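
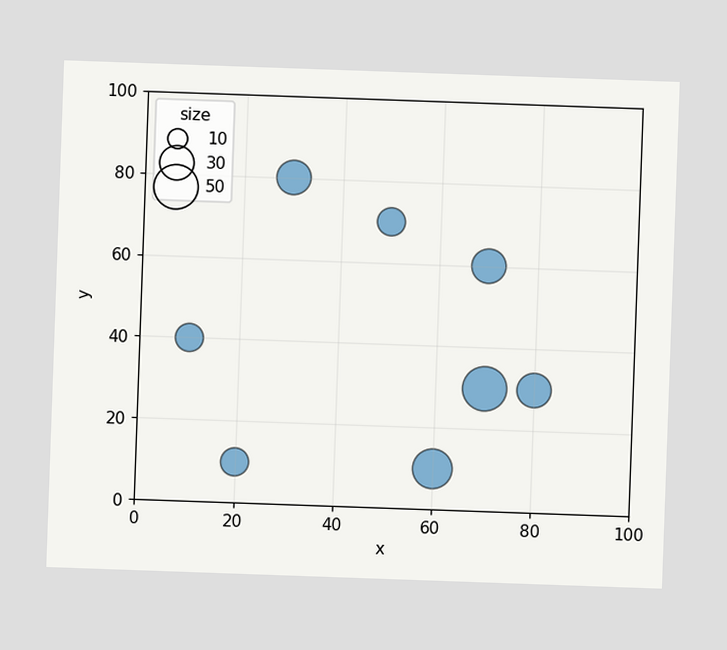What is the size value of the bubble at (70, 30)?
The chart is tilted about 2° clockwise. Matching the bubble at (70, 30) against the size legend gives 50.

50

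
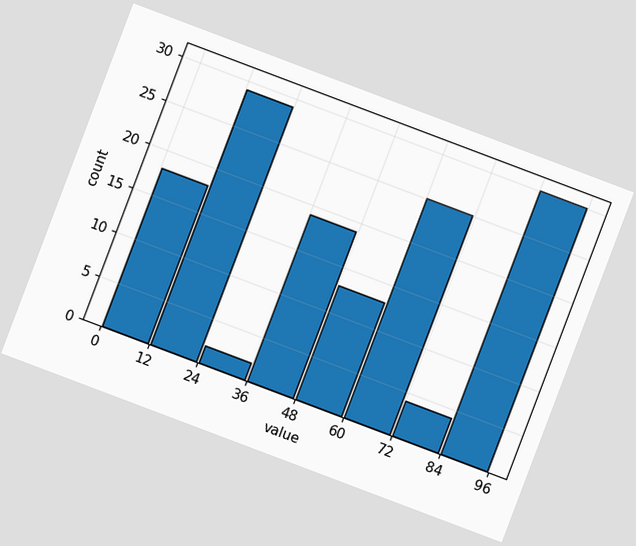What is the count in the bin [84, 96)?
The chart is tilted about 21° clockwise. The [84, 96) bin has height 30.

30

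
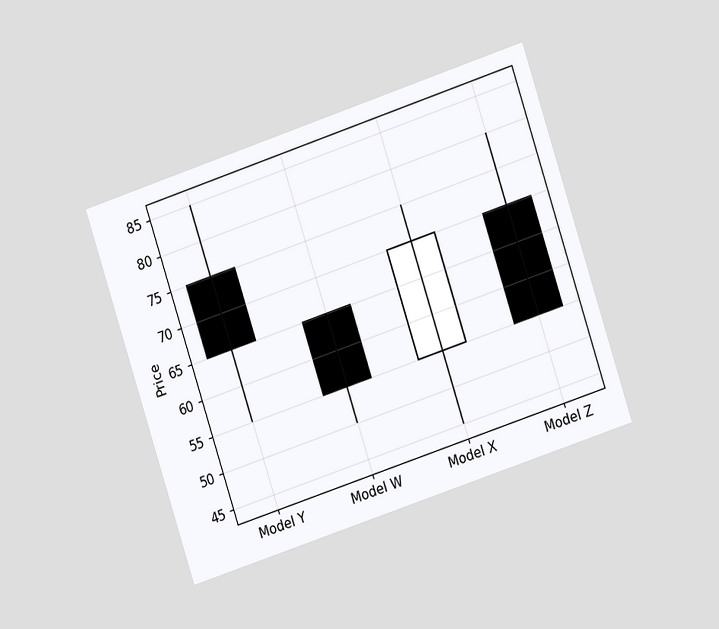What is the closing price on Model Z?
The chart is tilted about 18° counter-clockwise and viewed at a slight angle. The Model Z candle closes at 55.

55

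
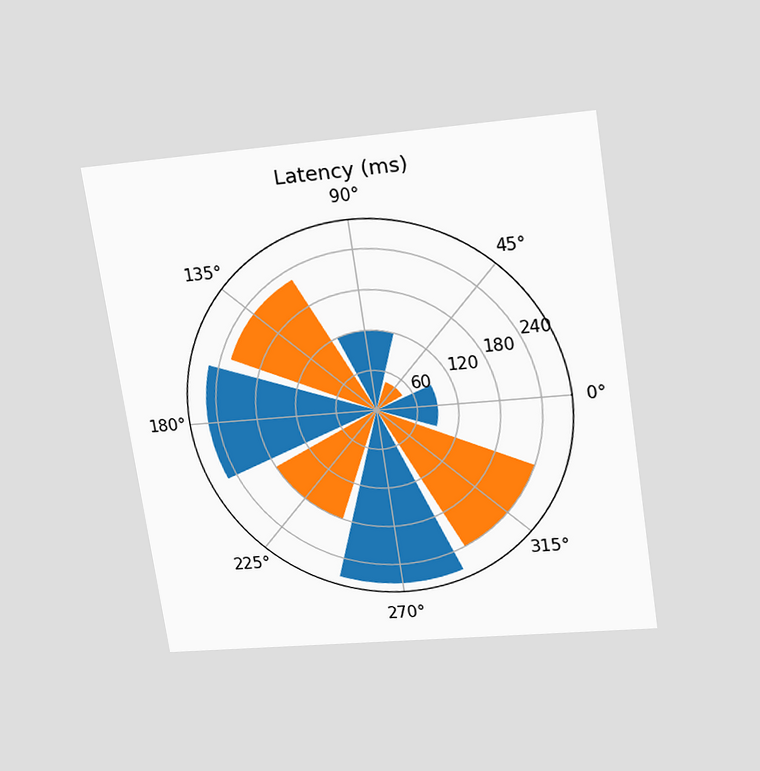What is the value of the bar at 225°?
180ms

The chart is tilted about 8° counter-clockwise and viewed slightly from above. The bar at 225° reaches 180ms on the radial axis.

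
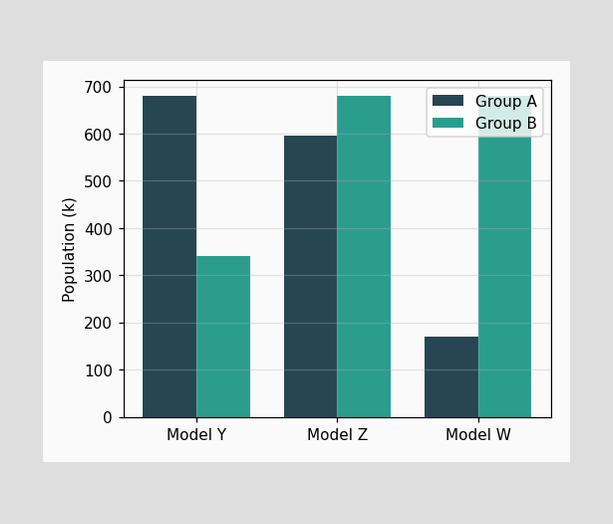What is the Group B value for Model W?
680k

The Group B bar at Model W reaches 680k on the y-axis.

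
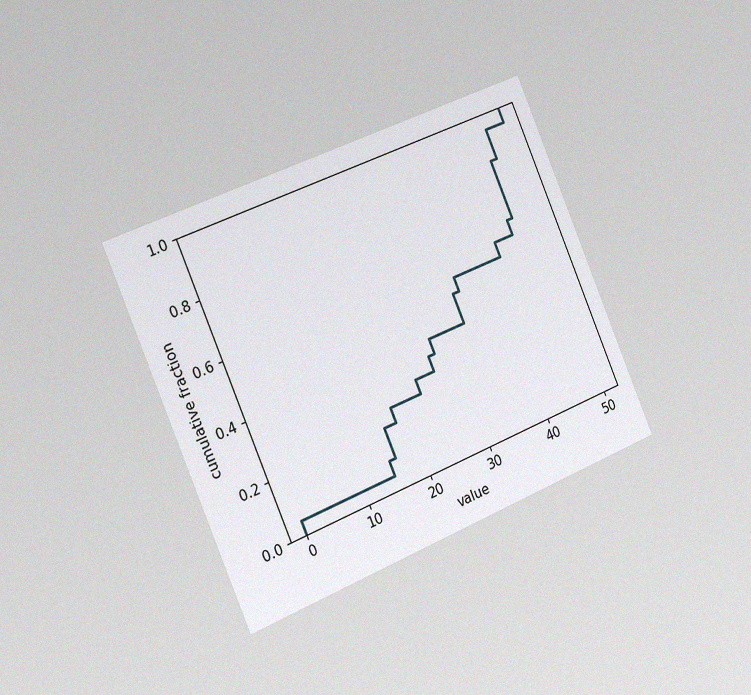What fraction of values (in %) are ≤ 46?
The chart is tilted about 23° counter-clockwise and viewed slightly from the left, with some photo noise. At x=46 the ECDF step is at 85%.

85%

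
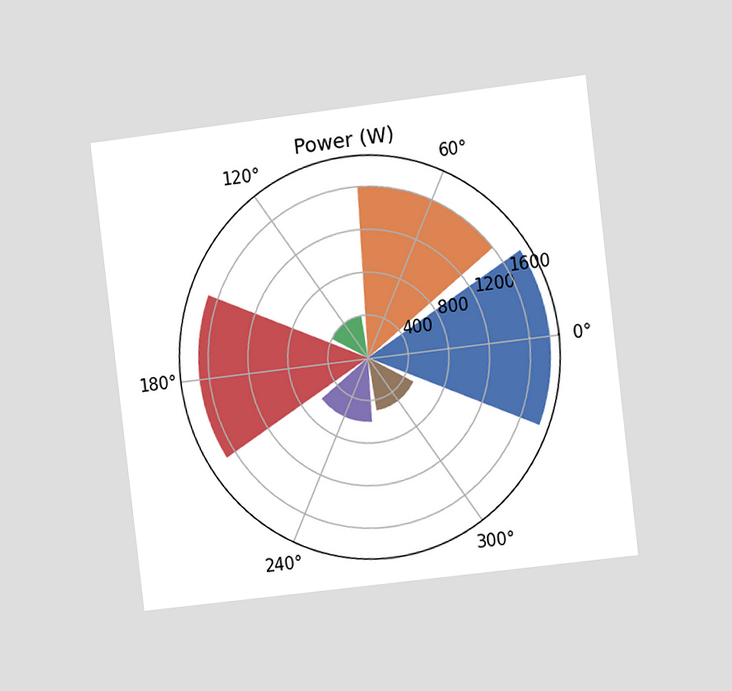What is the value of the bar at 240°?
600W

The chart is tilted about 7° counter-clockwise and viewed at a slight angle. The bar at 240° reaches 600W on the radial axis.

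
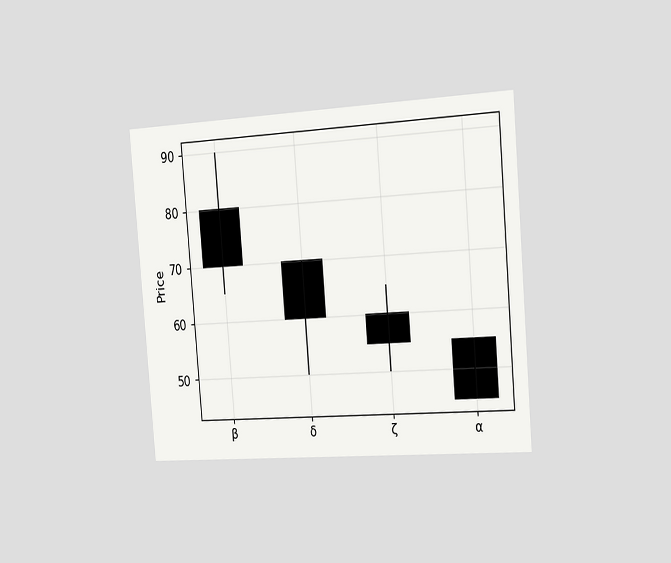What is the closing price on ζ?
55

The chart is tilted about 5° counter-clockwise and viewed slightly from the right. The ζ candle closes at 55.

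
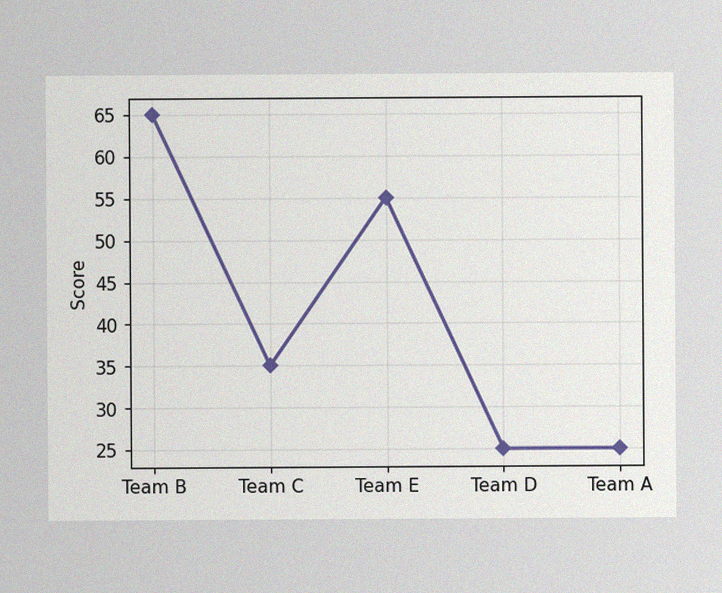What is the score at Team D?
25

The image has some photo noise and uneven lighting. At Team D, the line is at 25.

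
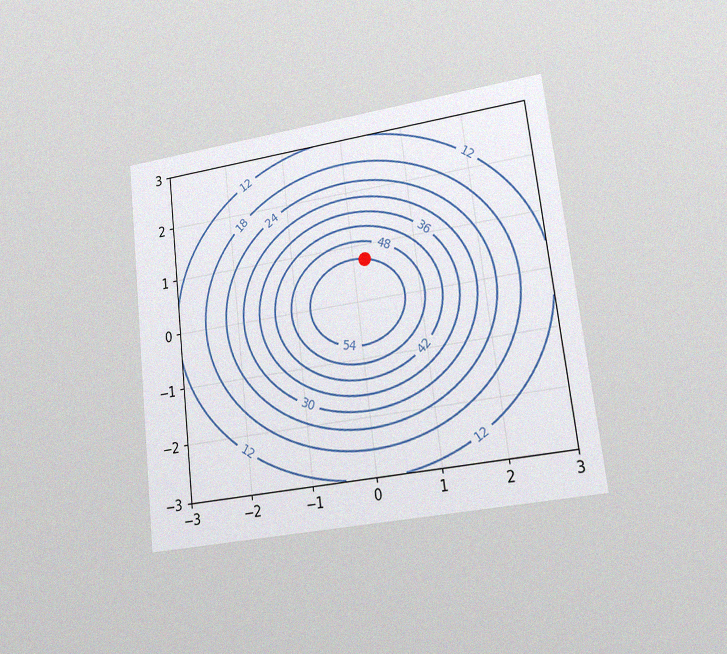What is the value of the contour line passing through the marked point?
The chart is tilted about 7° counter-clockwise and viewed at a slight angle, with some photo noise. The marked point sits on the contour labelled 54.

54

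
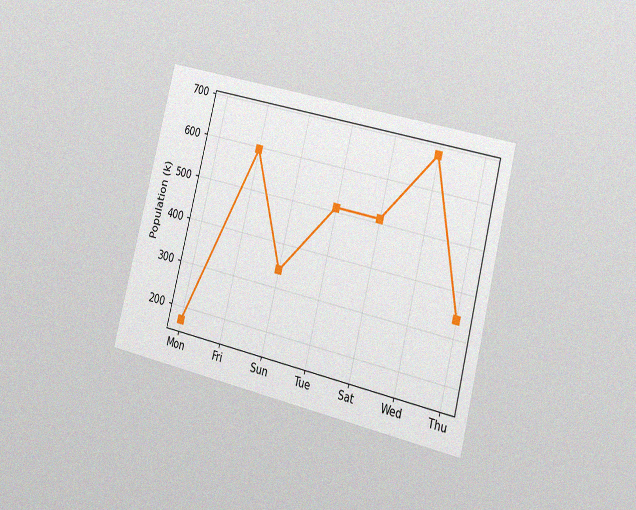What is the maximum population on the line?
680k

The chart is tilted about 14° clockwise and viewed slightly from the right, with some photo noise. The highest point is at Wed, and reading across to the y-axis gives 680k.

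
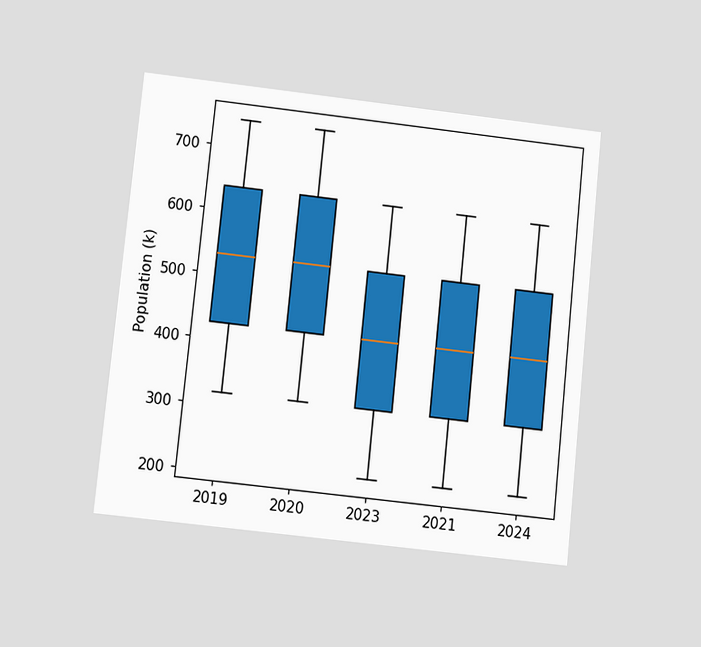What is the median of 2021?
424k

The chart is tilted about 6° clockwise and viewed at a slight angle. The median line in the 2021 box sits at 424k.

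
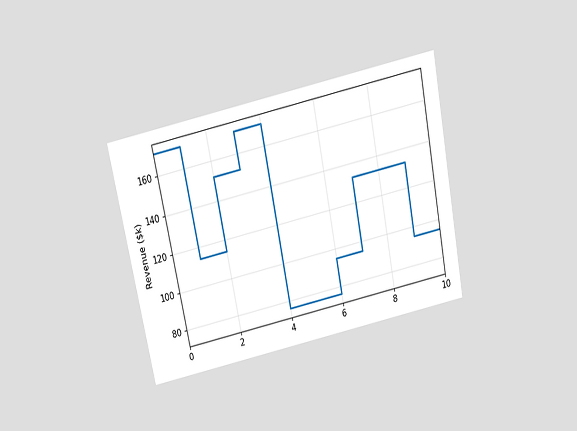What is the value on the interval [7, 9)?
$133k

The chart is tilted about 12° counter-clockwise and viewed slightly from above. On [7, 9) the step sits at $133k.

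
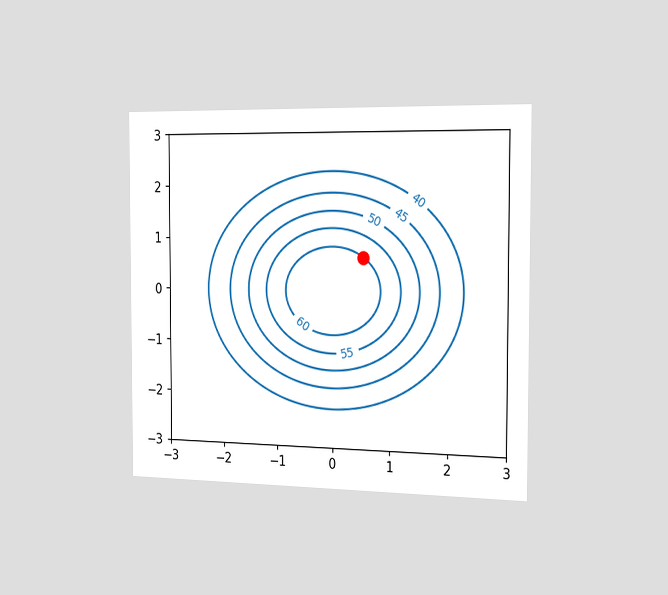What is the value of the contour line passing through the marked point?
60

The chart is viewed slightly from the right. The marked point sits on the contour labelled 60.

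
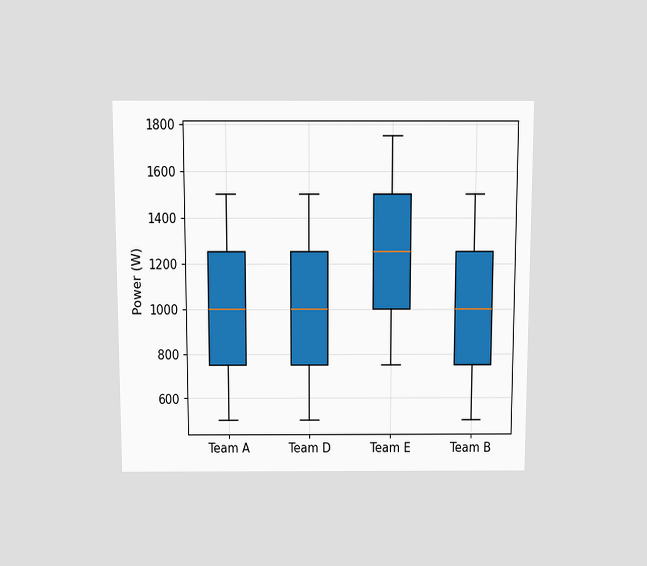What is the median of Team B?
1000W

The chart is viewed slightly from above. The median line in the Team B box sits at 1000W.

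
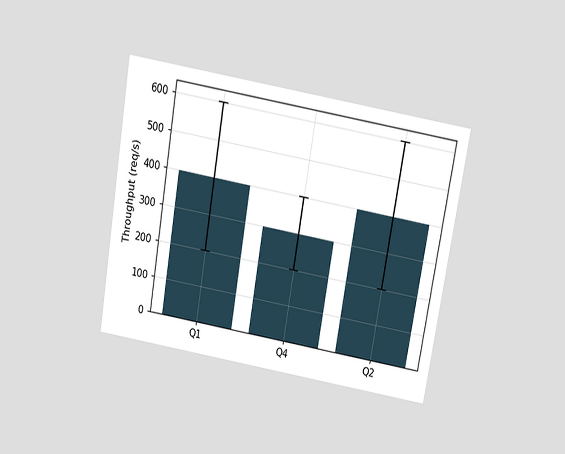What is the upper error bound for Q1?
600req/s

The chart is tilted about 10° clockwise and viewed slightly from above. The Q1 bar's upper whisker reaches 600req/s.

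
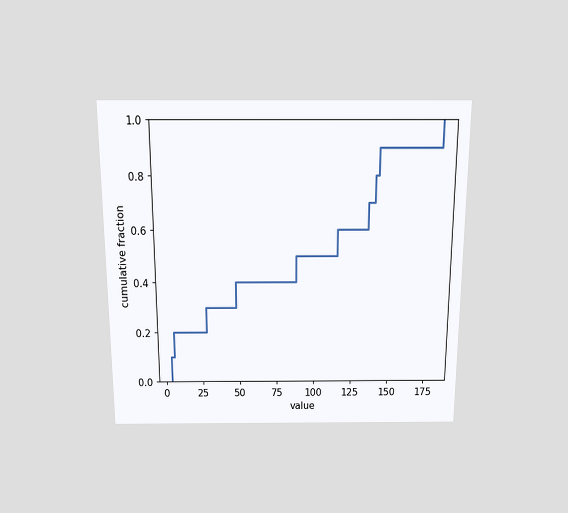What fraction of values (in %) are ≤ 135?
70%

The chart is viewed slightly from above. At x=135 the ECDF step is at 70%.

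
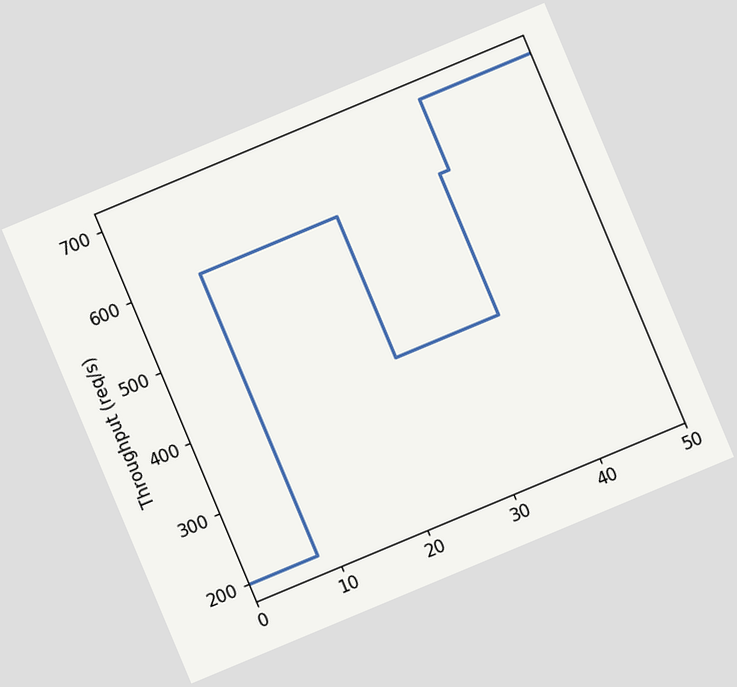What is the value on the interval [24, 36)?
400req/s

The chart is tilted about 23° counter-clockwise. On [24, 36) the step sits at 400req/s.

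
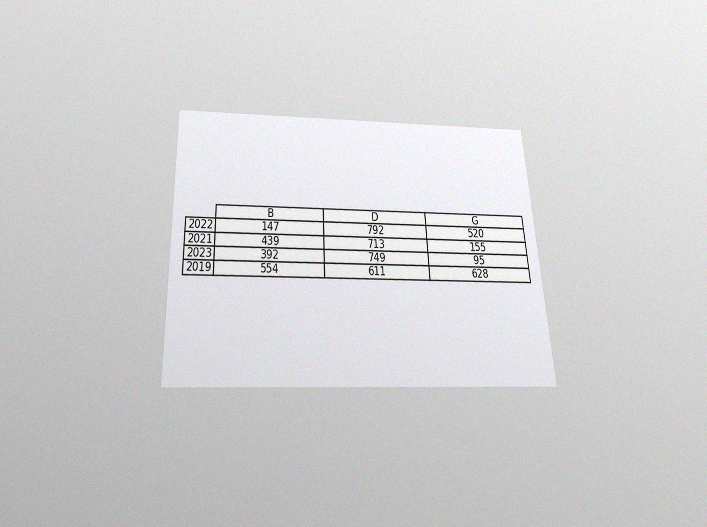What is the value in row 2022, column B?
147

The chart is tilted about 3° counter-clockwise and viewed slightly from below, with some photo noise. The (2022, B) cell reads 147.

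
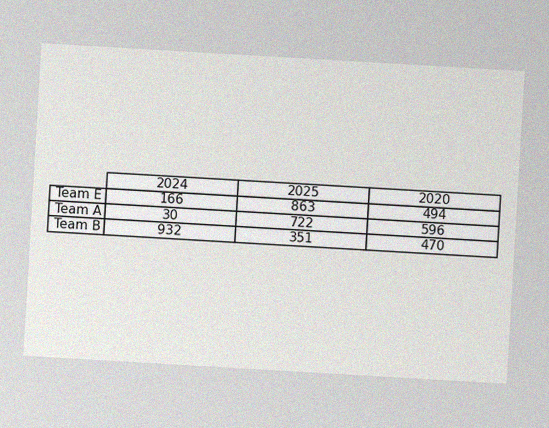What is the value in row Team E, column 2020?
494

The chart is tilted about 3° clockwise, with some photo noise. The (Team E, 2020) cell reads 494.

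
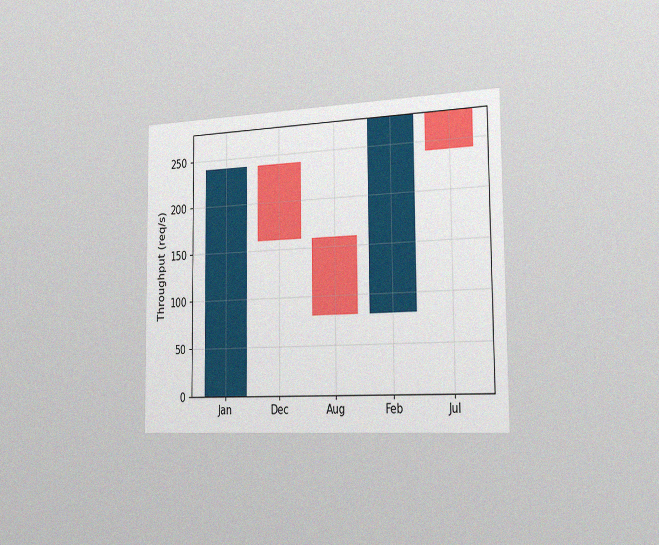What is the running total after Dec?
The chart is viewed slightly from the right, with some photo noise. After Dec the running total reaches 160req/s.

160req/s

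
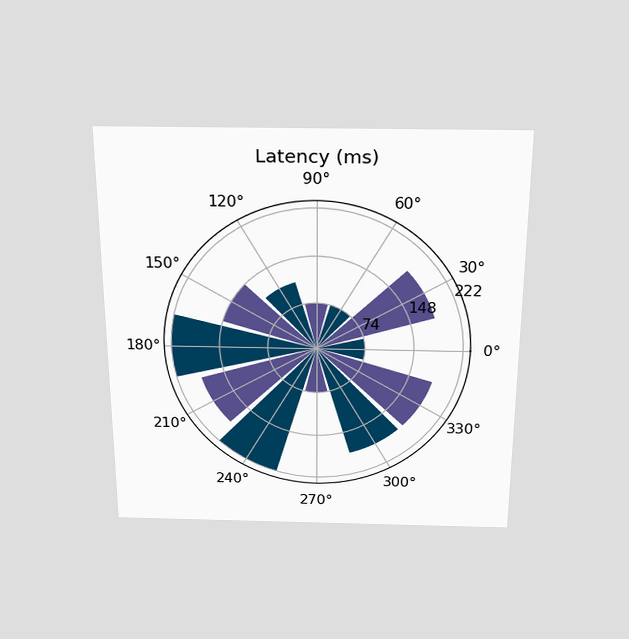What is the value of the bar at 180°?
222ms

The chart is viewed slightly from above. The bar at 180° reaches 222ms on the radial axis.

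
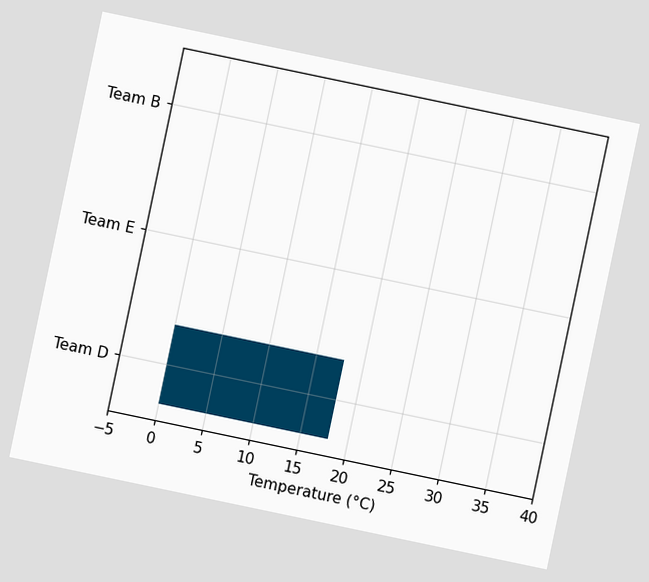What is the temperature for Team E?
0°C

The chart is tilted about 12° clockwise. Reading along the chart's x-axis, the Team E bar reaches 0°C.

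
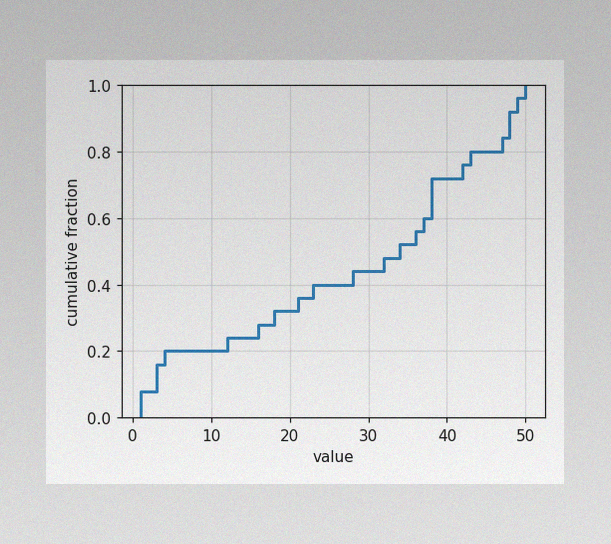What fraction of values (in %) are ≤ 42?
76%

The image has some photo noise and uneven lighting. At x=42 the ECDF step is at 76%.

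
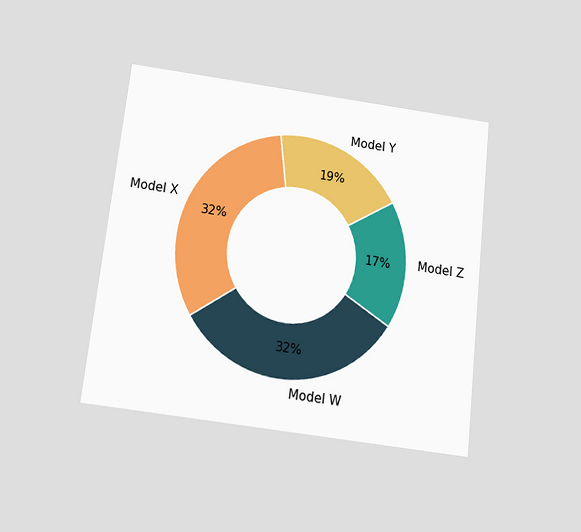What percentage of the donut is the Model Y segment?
The chart is tilted about 6° clockwise and viewed slightly from below. The Model Y segment takes up 19% of the ring.

19%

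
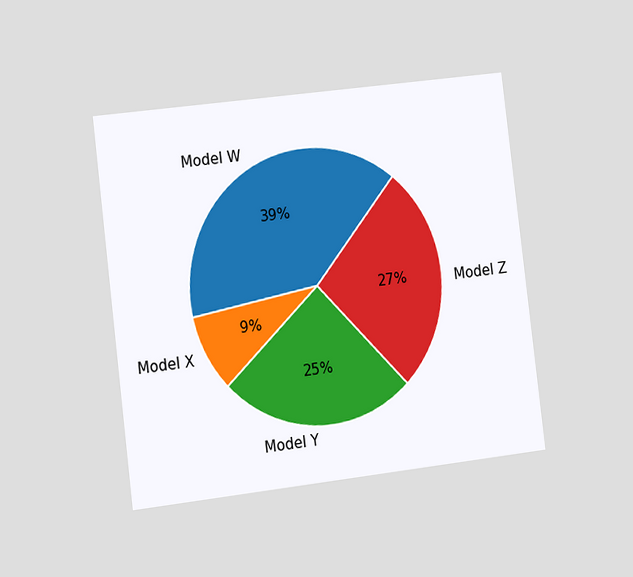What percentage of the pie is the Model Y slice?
The chart is tilted about 7° counter-clockwise and viewed slightly from the left. The Model Y slice takes up 25% of the pie.

25%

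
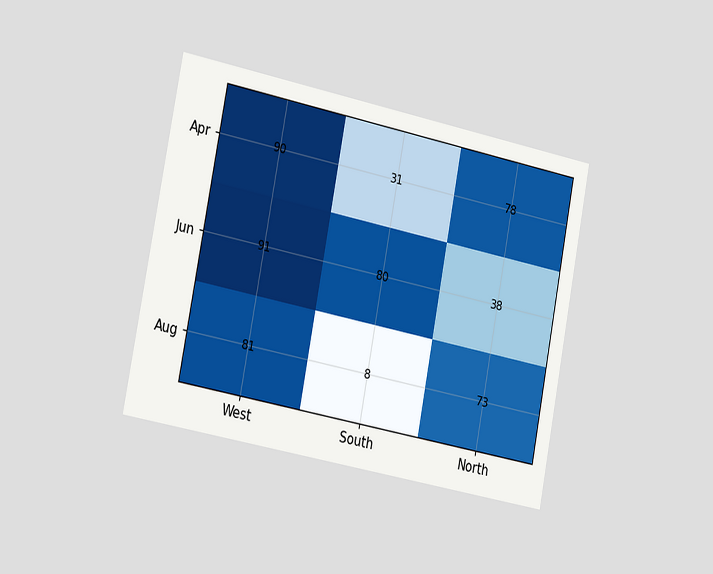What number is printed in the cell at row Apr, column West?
90

The chart is tilted about 11° clockwise and viewed slightly from the left. The (Apr, West) cell reads 90.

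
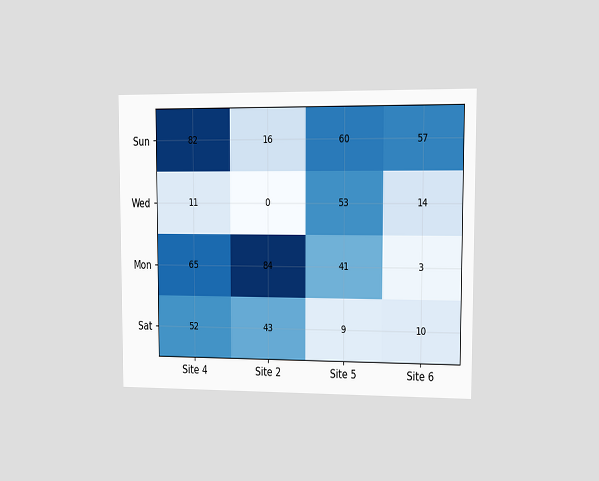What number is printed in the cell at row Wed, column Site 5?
53

The chart is viewed at a slight angle. The (Wed, Site 5) cell reads 53.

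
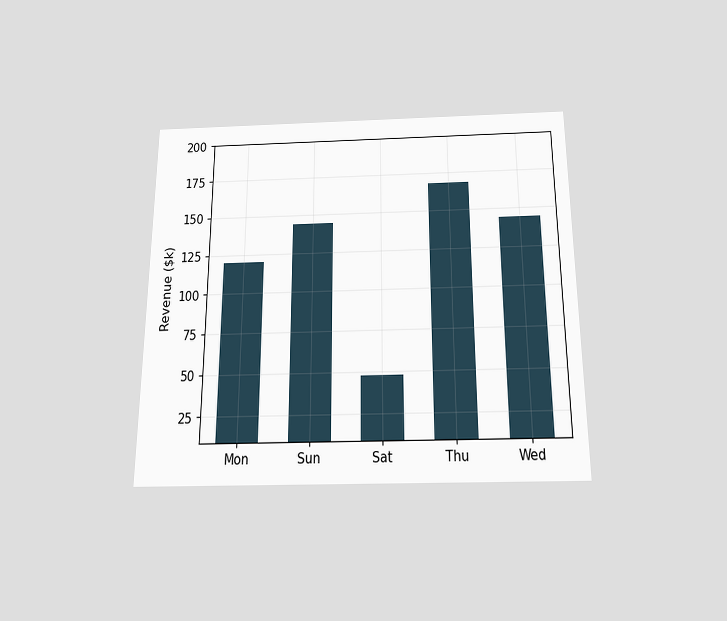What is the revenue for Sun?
The chart is viewed slightly from below. Reading along the chart's y-axis, the Sun bar reaches $144k.

$144k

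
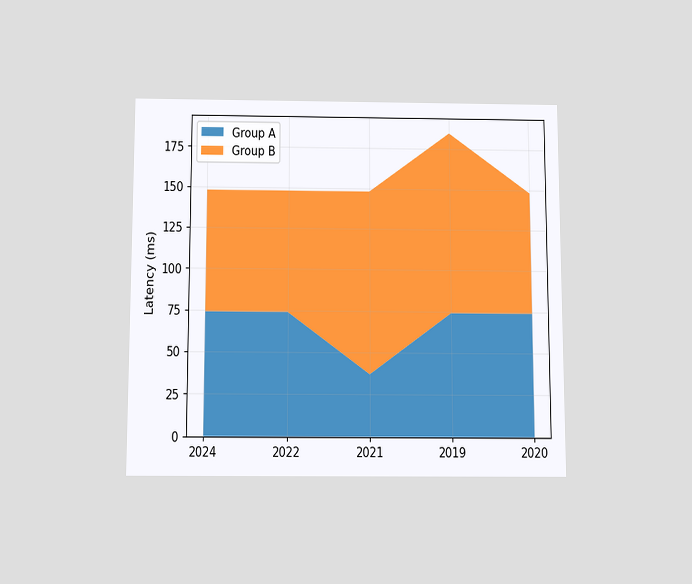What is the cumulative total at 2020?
The chart is viewed slightly from below. The stacked total at 2020 reaches 148ms.

148ms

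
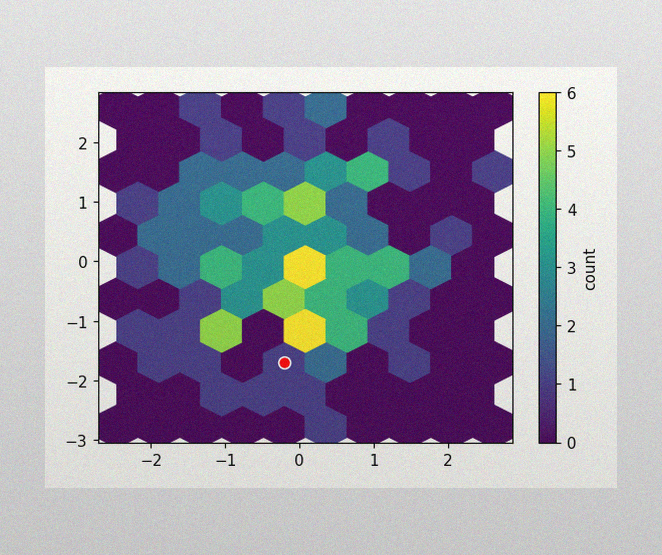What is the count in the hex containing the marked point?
1

The image has some photo noise and uneven lighting. The marked hex reads 1 on the colorbar.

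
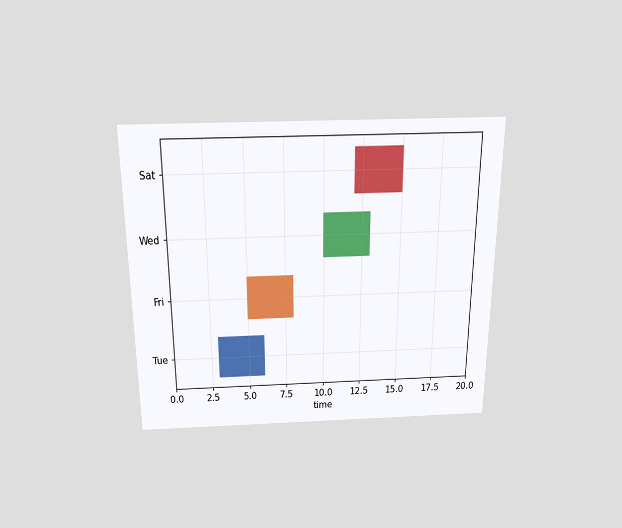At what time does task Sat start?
12

The chart is viewed slightly from above. The Sat bar begins at t=12.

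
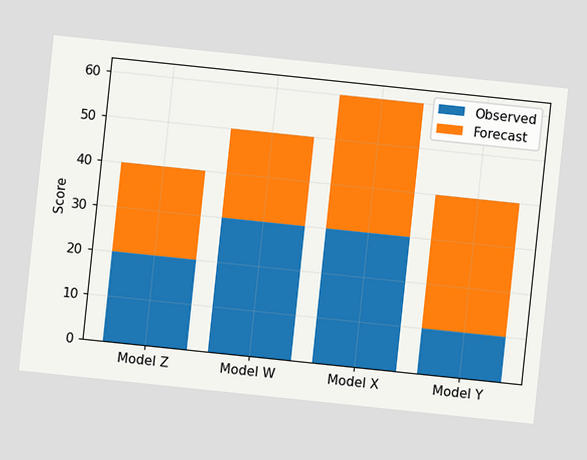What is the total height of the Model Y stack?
The chart is tilted about 6° clockwise. The Model Y stack's top reaches 40 on the y-axis.

40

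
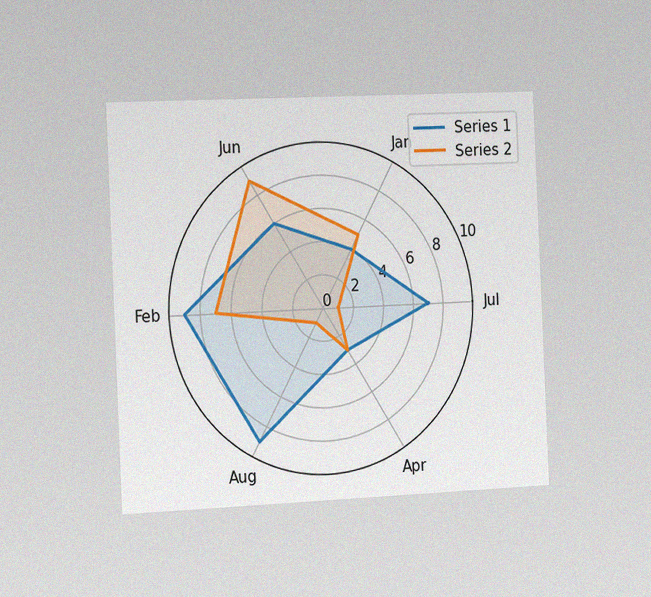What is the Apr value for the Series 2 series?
3

The chart is tilted about 3° counter-clockwise and viewed slightly from the left, with some photo noise. On the Apr axis, Series 2 reaches 3.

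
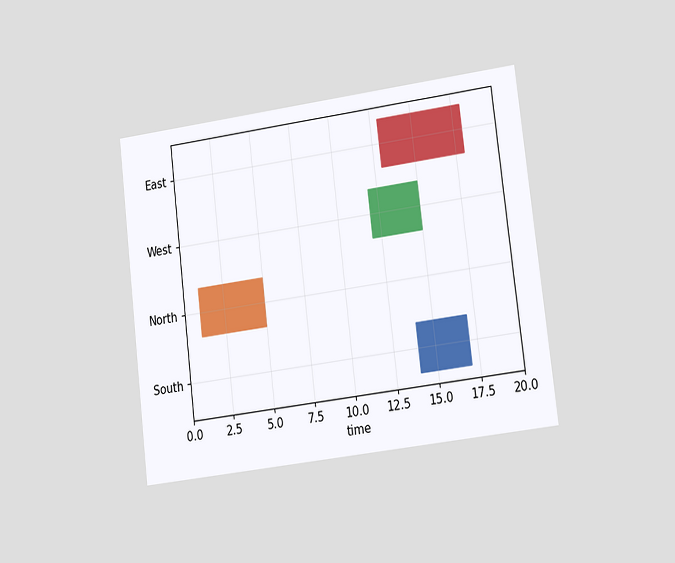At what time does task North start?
The chart is tilted about 7° counter-clockwise and viewed slightly from the right. The North bar begins at t=1.

1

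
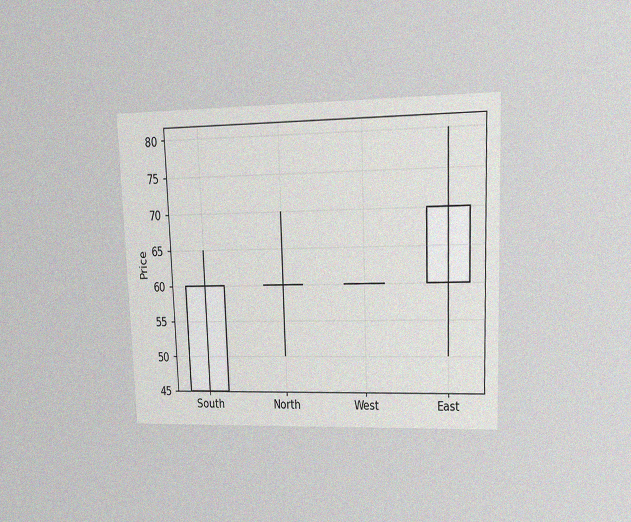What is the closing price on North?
The chart is tilted about 2° counter-clockwise and viewed at a slight angle, with some photo noise. The North candle closes at 60.

60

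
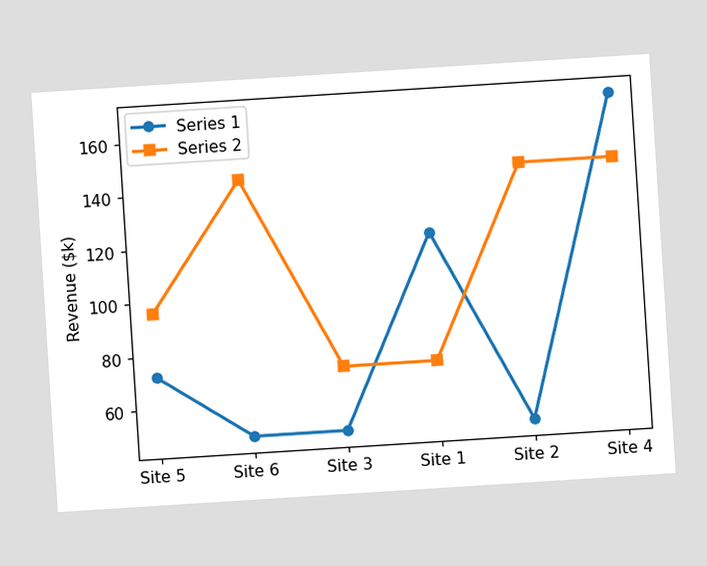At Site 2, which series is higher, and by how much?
The chart is tilted about 4° counter-clockwise. At Site 2, Series 2 sits above the other line by $96k.

Series 2, by $96k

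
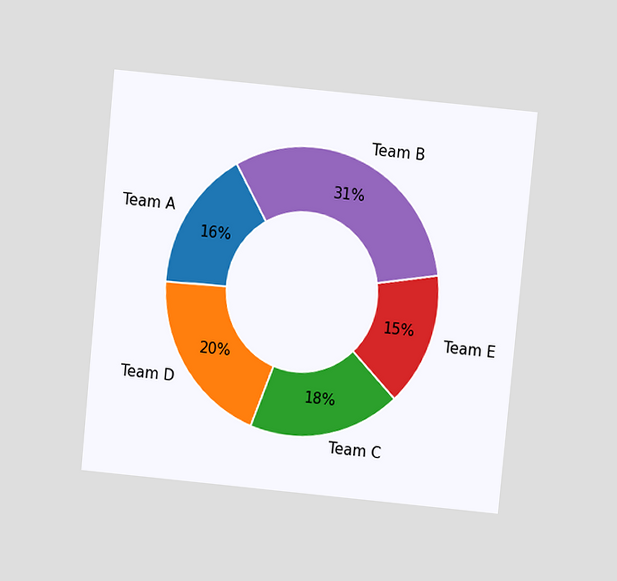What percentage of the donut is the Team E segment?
15%

The chart is tilted about 5° clockwise and viewed slightly from above. The Team E segment takes up 15% of the ring.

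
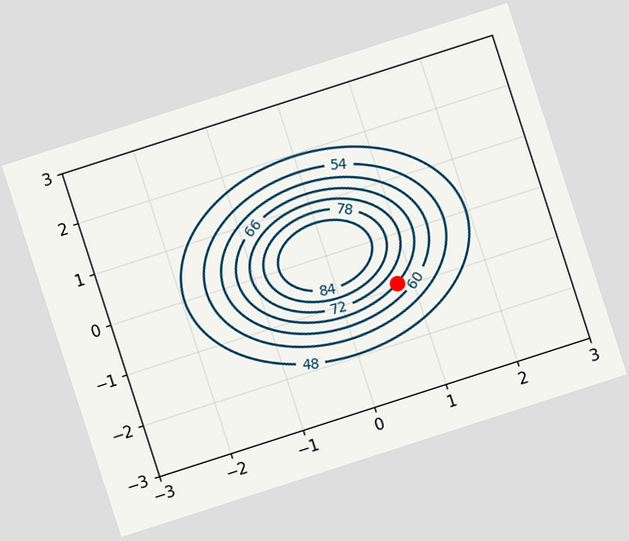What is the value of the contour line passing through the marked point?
The chart is tilted about 18° counter-clockwise. The marked point sits on the contour labelled 66.

66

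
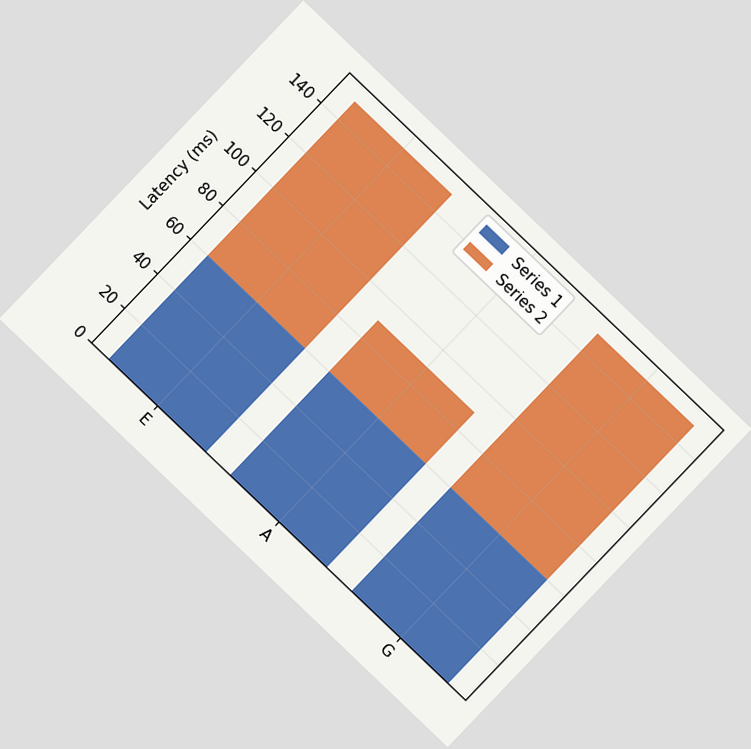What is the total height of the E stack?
The chart is tilted about 44° clockwise. The E stack's top reaches 150ms on the y-axis.

150ms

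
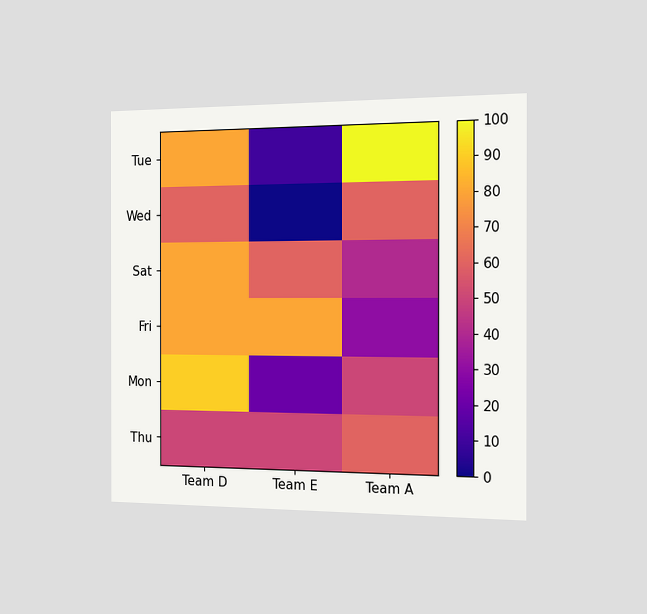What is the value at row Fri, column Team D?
80

The chart is viewed slightly from the right. Matching cell (Fri, Team D) against the colorbar gives 80.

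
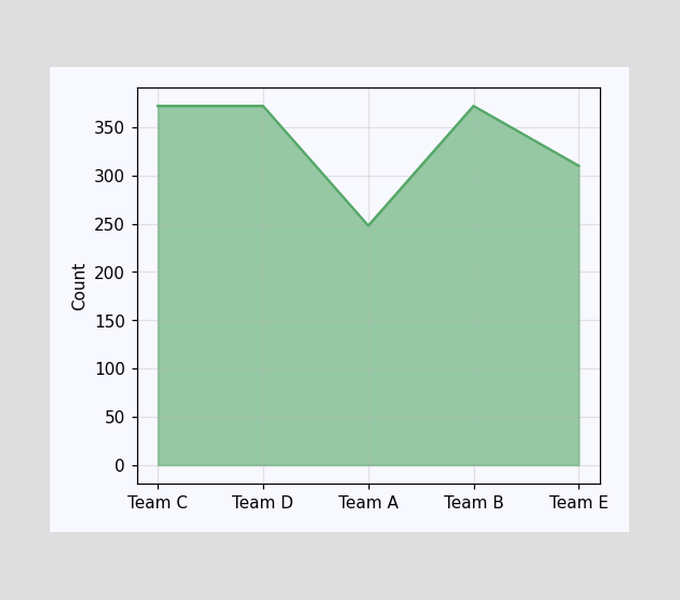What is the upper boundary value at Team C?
At Team C the upper boundary is at 372.

372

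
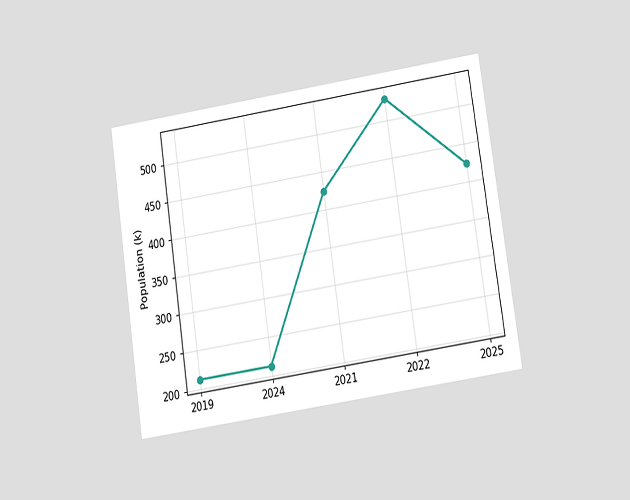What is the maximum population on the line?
530k

The chart is tilted about 9° counter-clockwise and viewed at a slight angle. The highest point is at 2022, and reading across to the y-axis gives 530k.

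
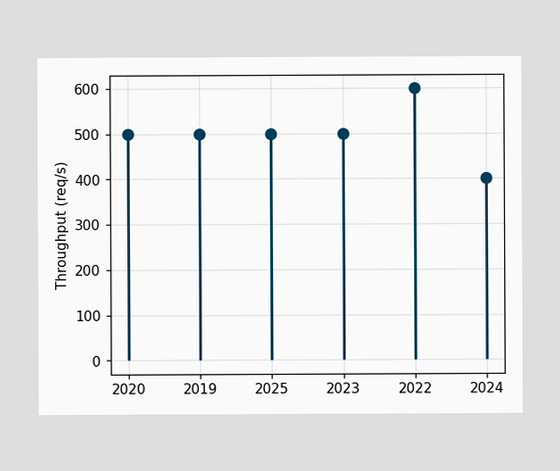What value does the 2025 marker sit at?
500req/s

The 2025 marker sits at 500req/s.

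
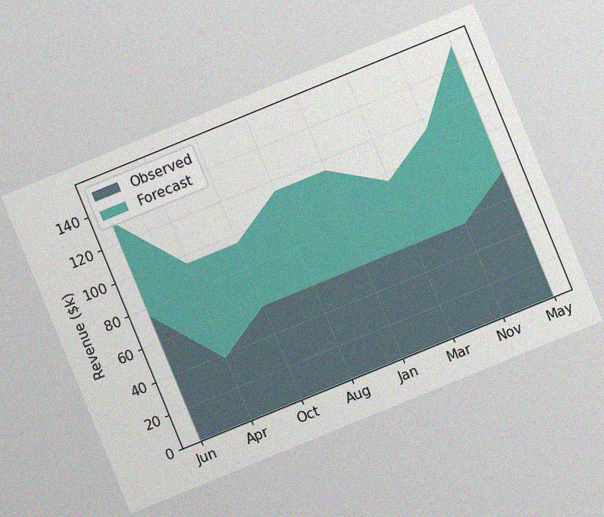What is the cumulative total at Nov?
$114k

The chart is tilted about 22° counter-clockwise, with some photo noise. The stacked total at Nov reaches $114k.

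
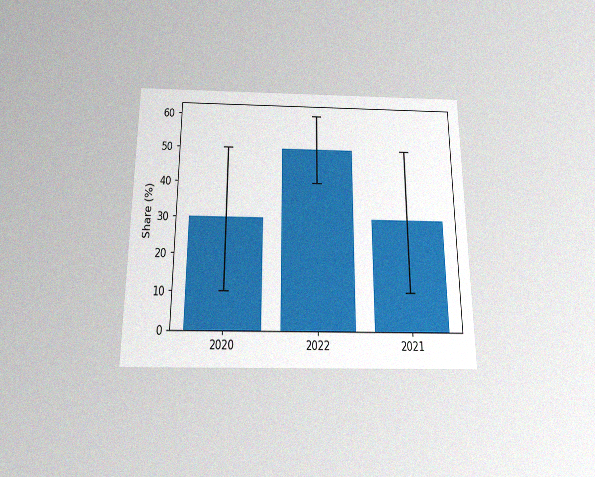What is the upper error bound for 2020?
The chart is viewed slightly from below, with some photo noise. The 2020 bar's upper whisker reaches 50%.

50%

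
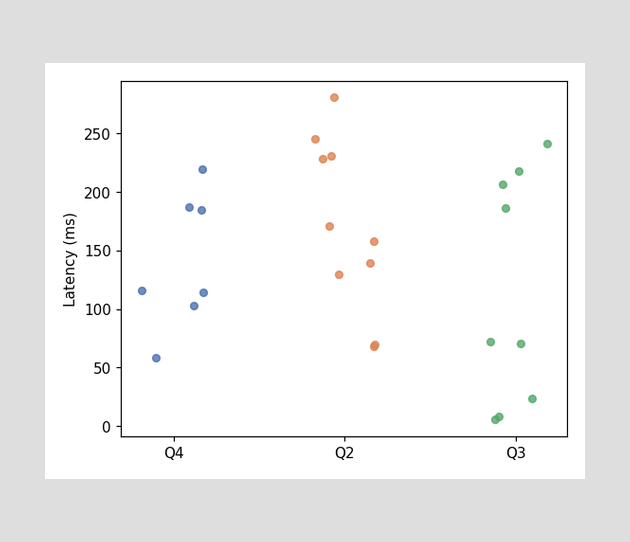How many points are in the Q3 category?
9

Counting the markers in the Q3 column gives 9.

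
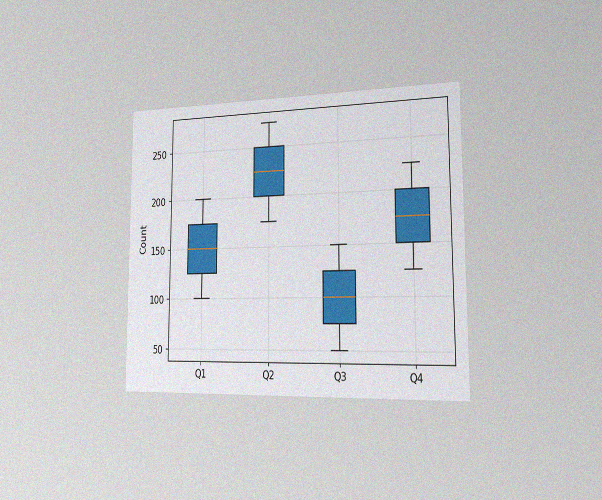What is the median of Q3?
100

The chart is viewed slightly from the right, with some photo noise. The median line in the Q3 box sits at 100.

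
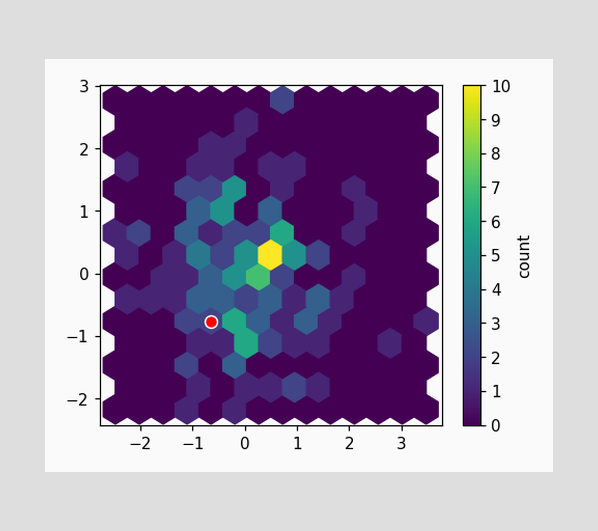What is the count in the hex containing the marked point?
2

The marked hex reads 2 on the colorbar.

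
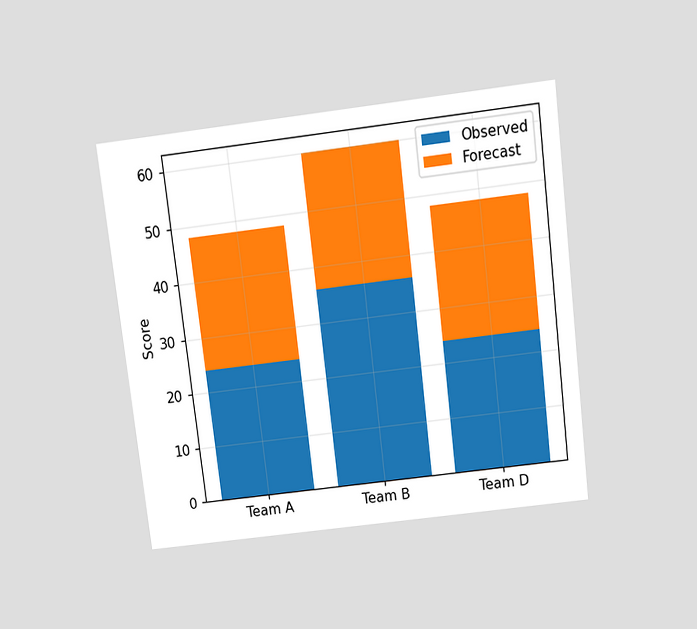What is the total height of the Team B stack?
The chart is tilted about 7° counter-clockwise and viewed slightly from above. The Team B stack's top reaches 60 on the y-axis.

60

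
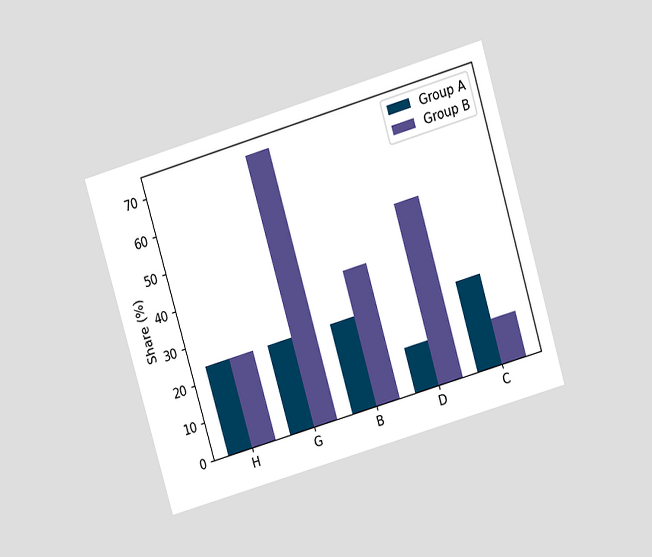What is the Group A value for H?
The chart is tilted about 16° counter-clockwise and viewed at a slight angle. The Group A bar at H reaches 24% on the y-axis.

24%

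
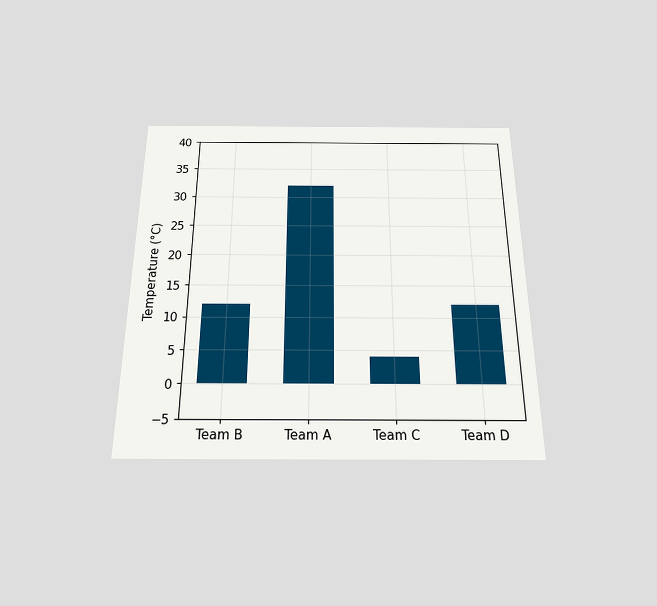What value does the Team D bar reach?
12°C

The chart is viewed slightly from below. Reading along the chart's y-axis, the Team D bar reaches 12°C.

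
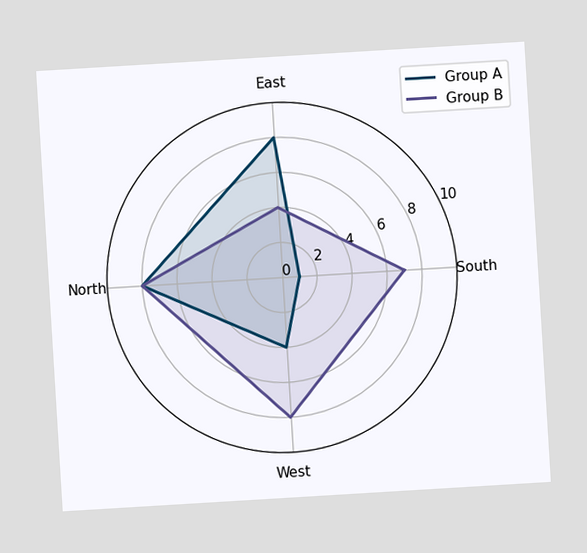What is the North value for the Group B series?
8

The chart is tilted about 3° counter-clockwise. On the North axis, Group B reaches 8.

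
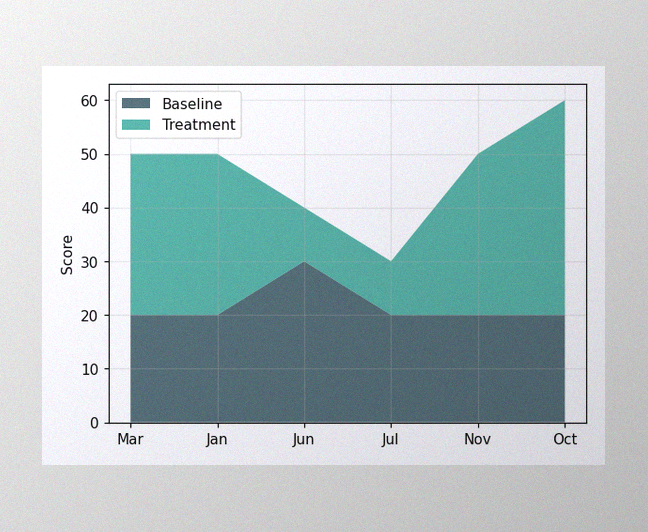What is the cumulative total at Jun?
40

The image has some photo noise and uneven lighting. The stacked total at Jun reaches 40.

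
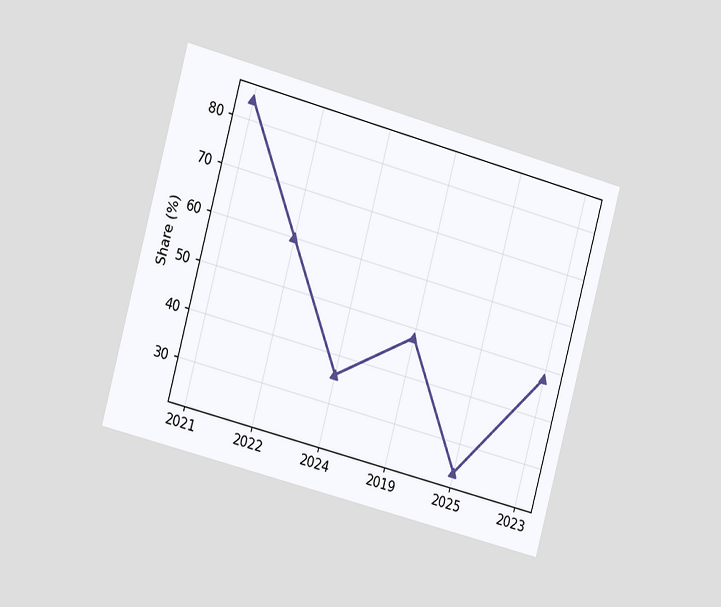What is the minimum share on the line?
The chart is tilted about 15° clockwise and viewed slightly from the left. The lowest point is at 2025, and reading across to the y-axis gives 24%.

24%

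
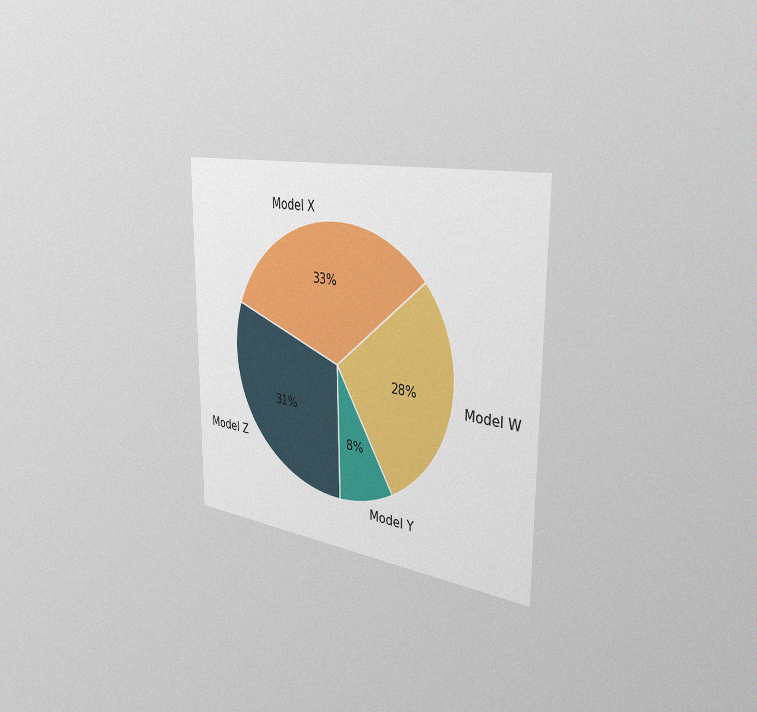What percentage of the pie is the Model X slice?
33%

The chart is viewed slightly from the right, with some photo noise. The Model X slice takes up 33% of the pie.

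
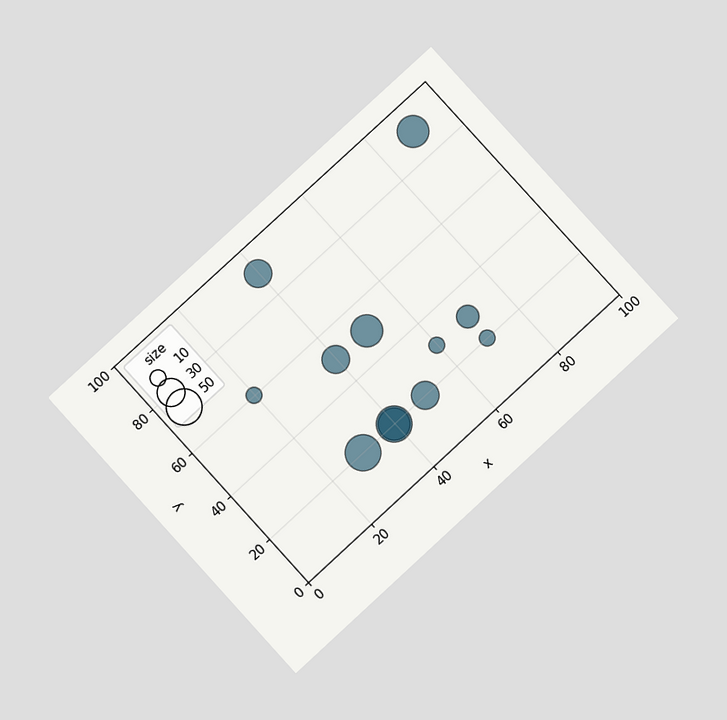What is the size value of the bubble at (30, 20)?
The chart is tilted about 42° counter-clockwise and viewed at a slight angle. Matching the bubble at (30, 20) against the size legend gives 50.

50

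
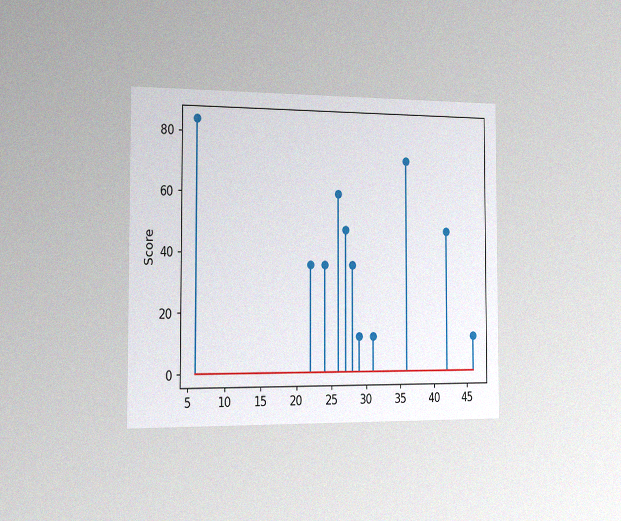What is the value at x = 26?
60

The chart is viewed slightly from the left, with some photo noise. The stem at x=26 reaches 60.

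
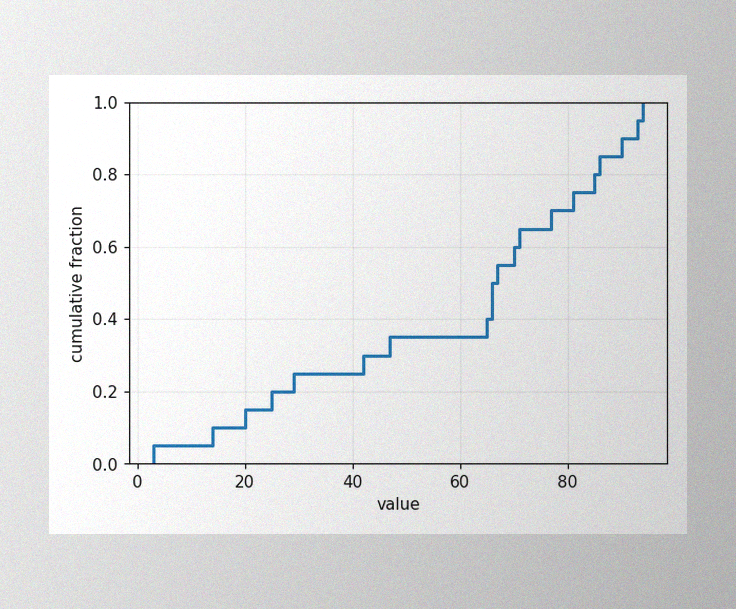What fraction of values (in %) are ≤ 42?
The image has some photo noise and uneven lighting. At x=42 the ECDF step is at 30%.

30%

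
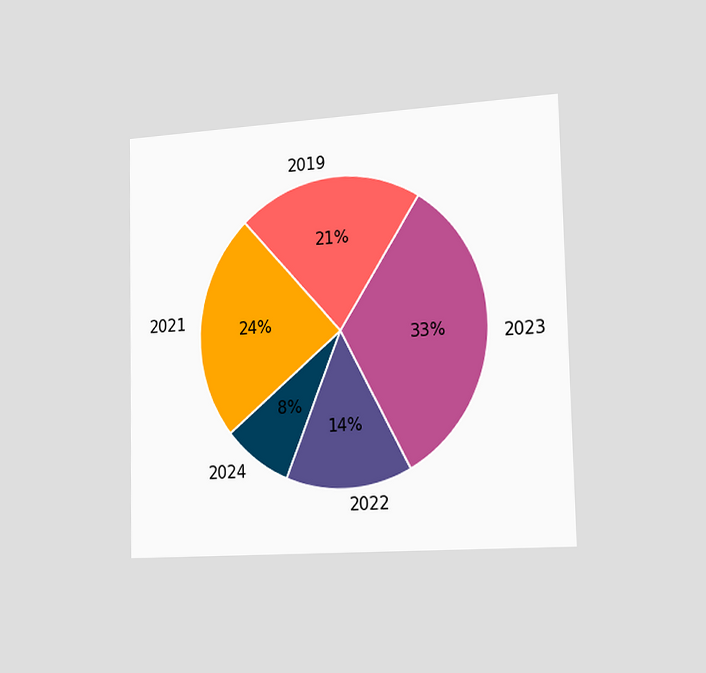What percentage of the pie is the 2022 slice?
14%

The chart is viewed slightly from the right. The 2022 slice takes up 14% of the pie.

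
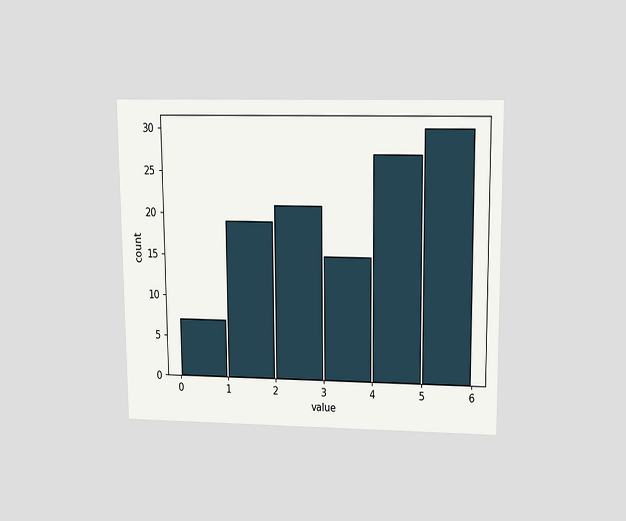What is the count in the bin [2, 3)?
21

The chart is viewed slightly from above. The [2, 3) bin has height 21.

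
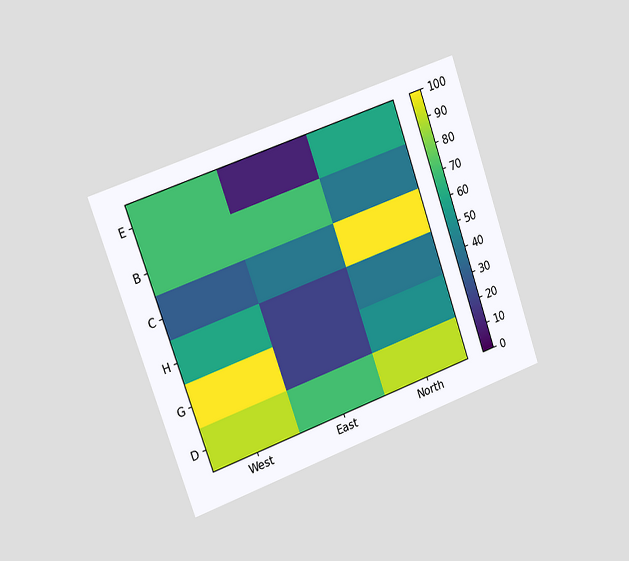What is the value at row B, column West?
70

The chart is tilted about 19° counter-clockwise and viewed slightly from the left. Matching cell (B, West) against the colorbar gives 70.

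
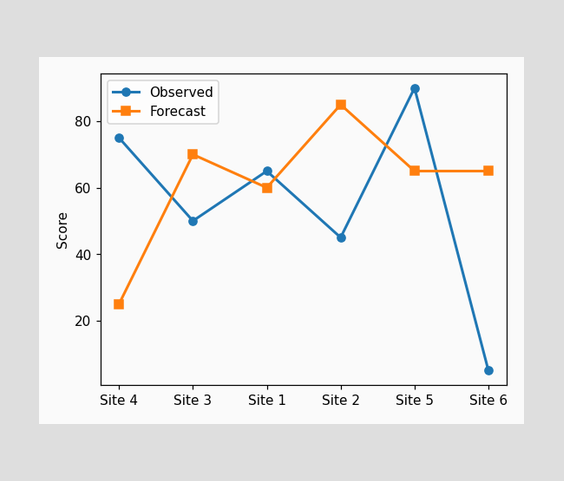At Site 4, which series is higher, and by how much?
Observed, by 50

At Site 4, Observed sits above the other line by 50.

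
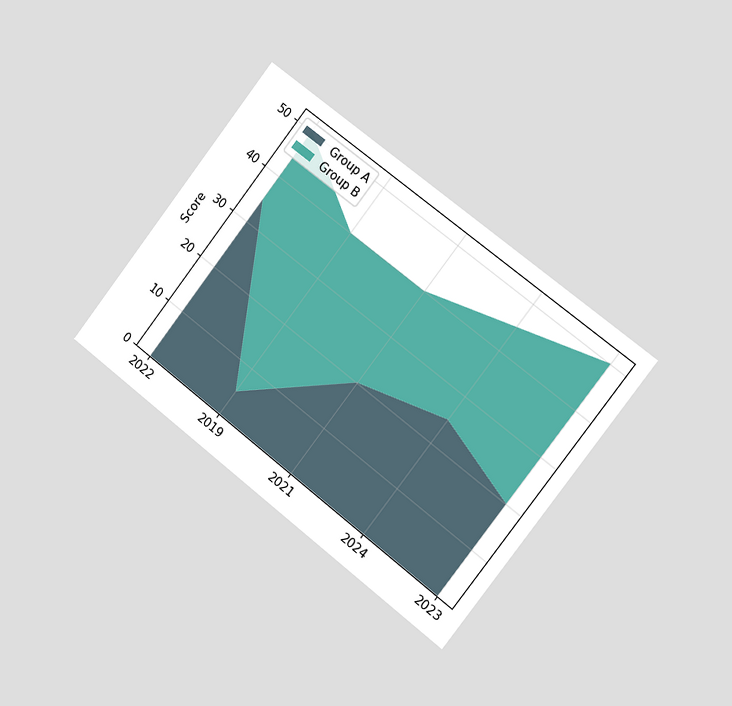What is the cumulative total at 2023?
The chart is tilted about 38° clockwise and viewed slightly from the right. The stacked total at 2023 reaches 50.

50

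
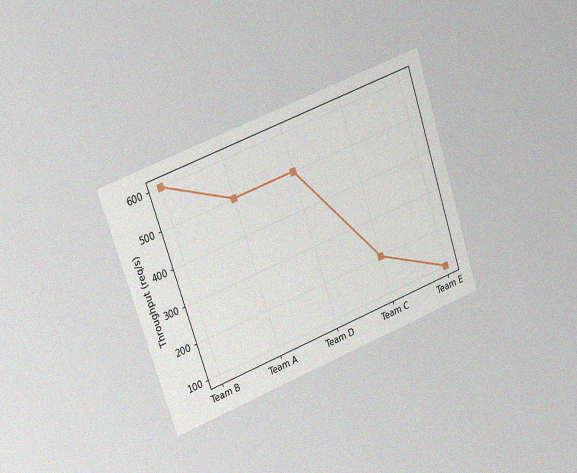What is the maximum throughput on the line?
The chart is tilted about 19° counter-clockwise and viewed slightly from the left, with some photo noise. The highest point is at Team B, and reading across to the y-axis gives 600req/s.

600req/s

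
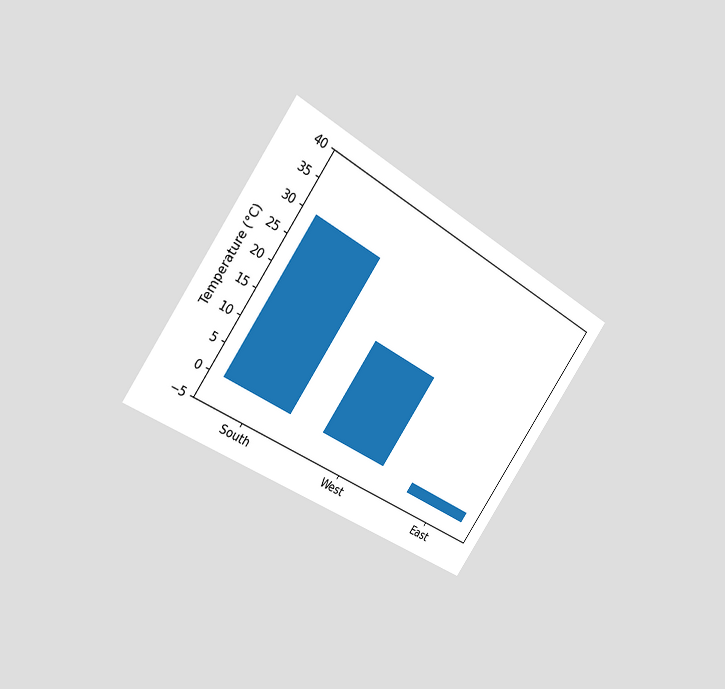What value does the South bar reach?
The chart is tilted about 34° clockwise and viewed slightly from the left. Reading along the chart's y-axis, the South bar reaches 30°C.

30°C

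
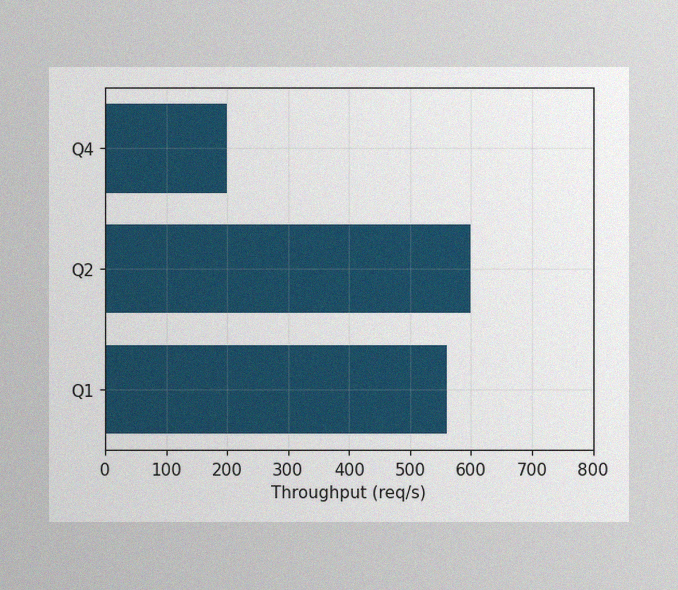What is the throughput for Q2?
600req/s

The image has some photo noise and uneven lighting. Reading along the chart's x-axis, the Q2 bar reaches 600req/s.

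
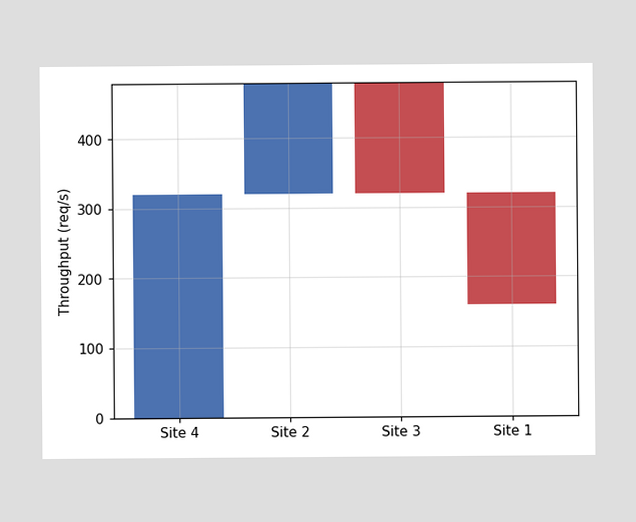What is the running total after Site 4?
320req/s

After Site 4 the running total reaches 320req/s.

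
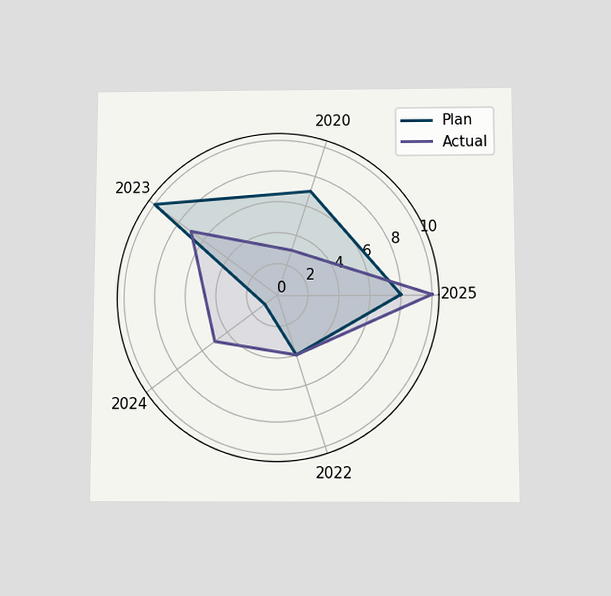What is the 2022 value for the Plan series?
The chart is viewed slightly from below. On the 2022 axis, Plan reaches 4.

4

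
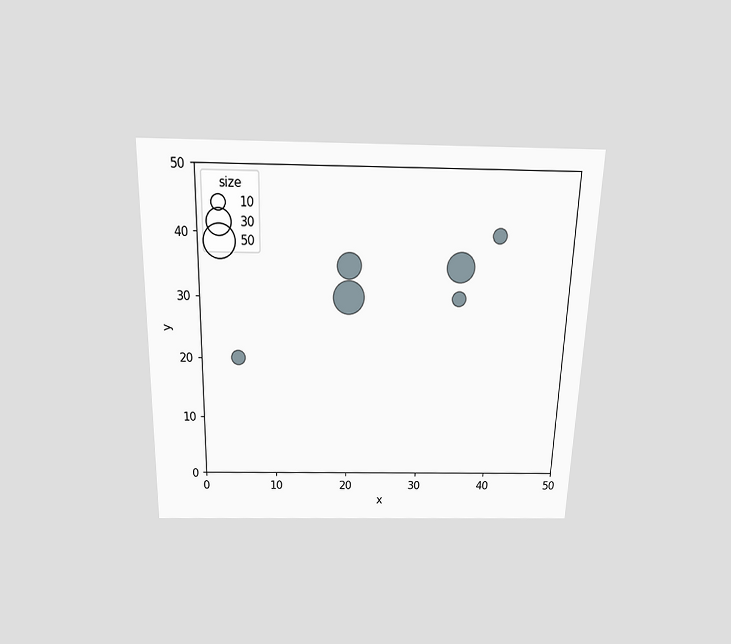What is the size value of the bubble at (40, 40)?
The chart is viewed slightly from above. Matching the bubble at (40, 40) against the size legend gives 10.

10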